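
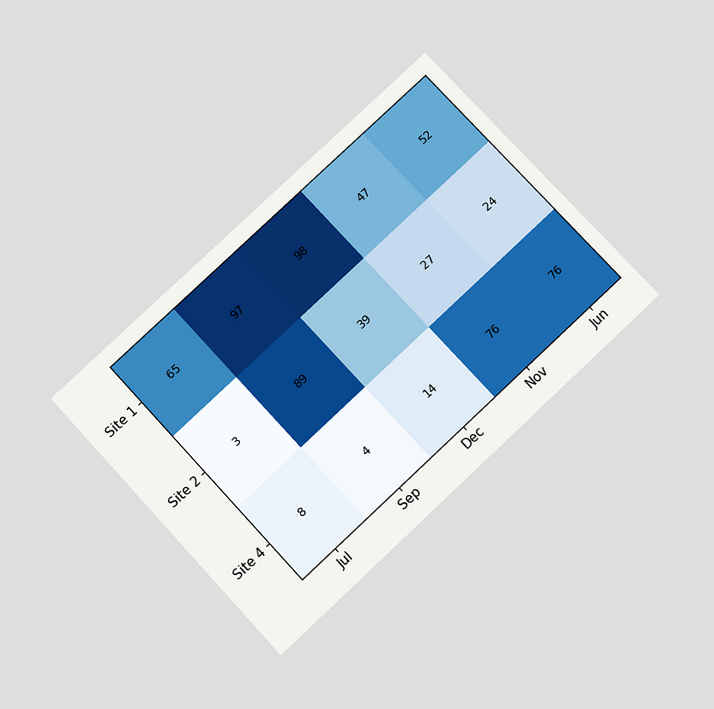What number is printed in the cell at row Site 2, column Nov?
27

The chart is tilted about 43° counter-clockwise and viewed slightly from below. The (Site 2, Nov) cell reads 27.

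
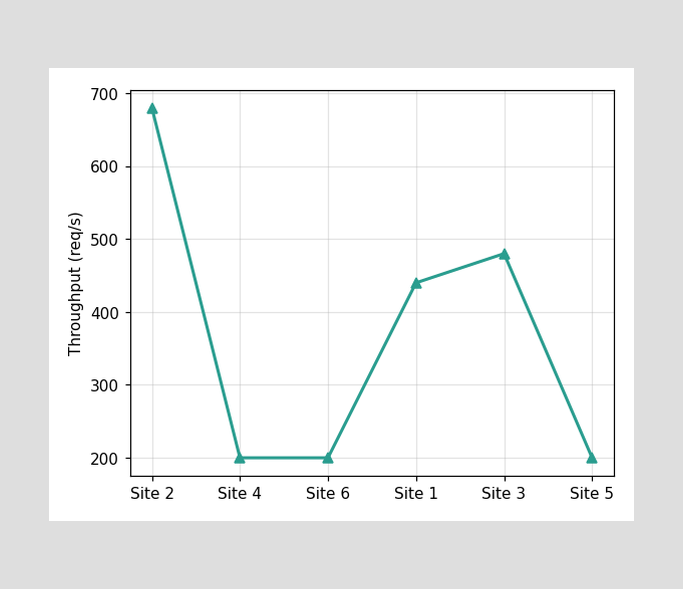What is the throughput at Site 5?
200req/s

At Site 5, the line is at 200req/s.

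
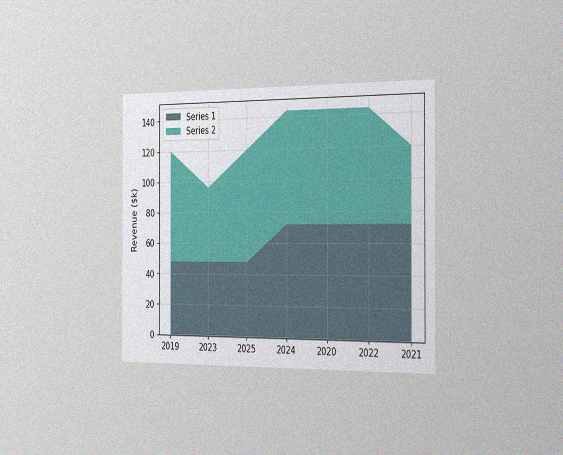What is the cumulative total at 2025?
The chart is viewed slightly from the right, with some photo noise. The stacked total at 2025 reaches $120k.

$120k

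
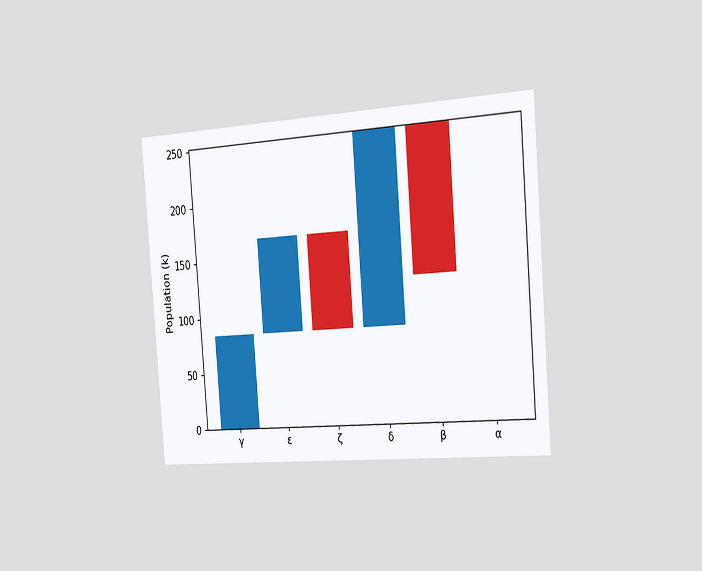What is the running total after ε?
168k

The chart is tilted about 4° counter-clockwise and viewed slightly from the right. After ε the running total reaches 168k.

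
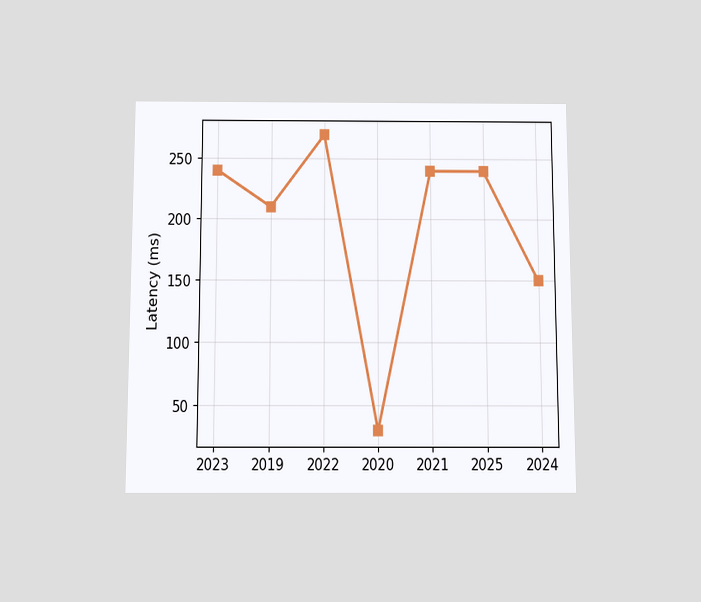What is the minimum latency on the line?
30ms

The chart is viewed slightly from below. The lowest point is at 2020, and reading across to the y-axis gives 30ms.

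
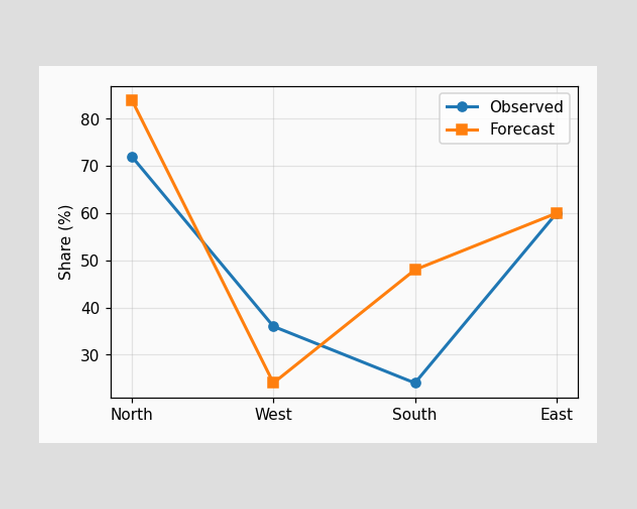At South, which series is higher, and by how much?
At South, Forecast sits above the other line by 24%.

Forecast, by 24%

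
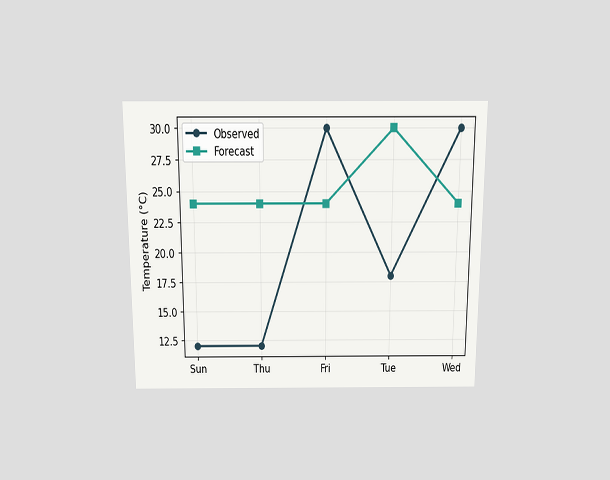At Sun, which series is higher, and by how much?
Forecast, by 12°C

The chart is viewed slightly from above. At Sun, Forecast sits above the other line by 12°C.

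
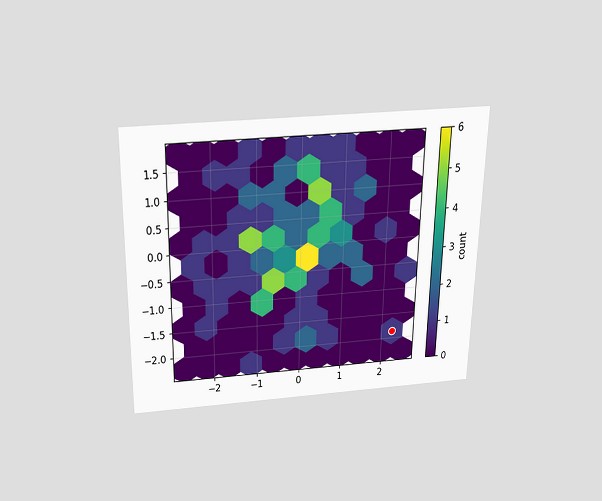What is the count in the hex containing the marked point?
The chart is viewed slightly from above. The marked hex reads 1 on the colorbar.

1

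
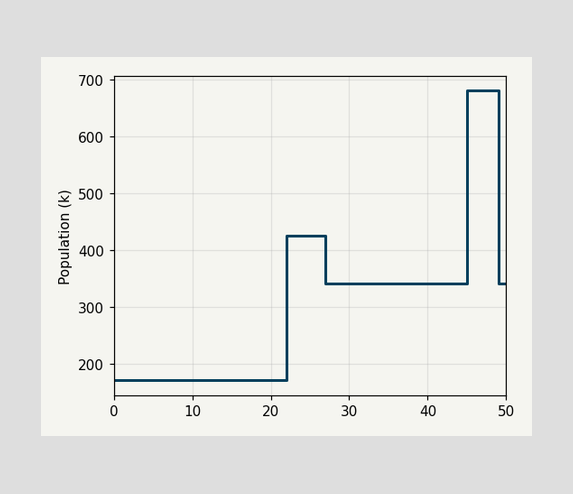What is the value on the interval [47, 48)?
On [47, 48) the step sits at 680k.

680k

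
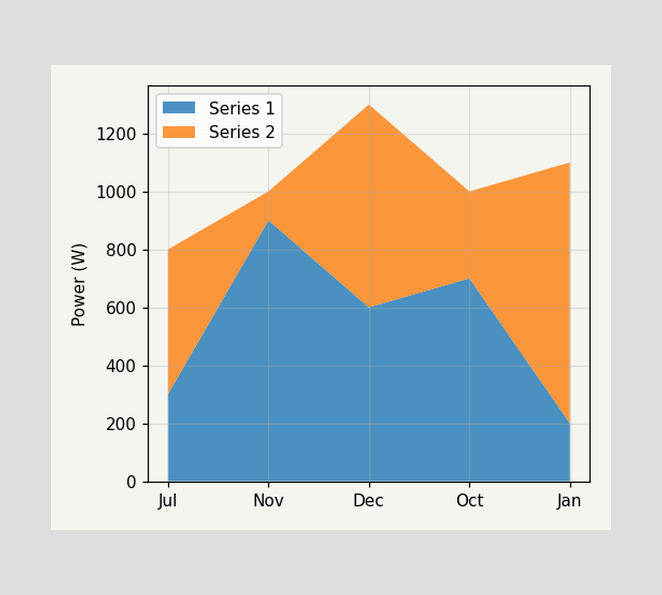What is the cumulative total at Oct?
The stacked total at Oct reaches 1000W.

1000W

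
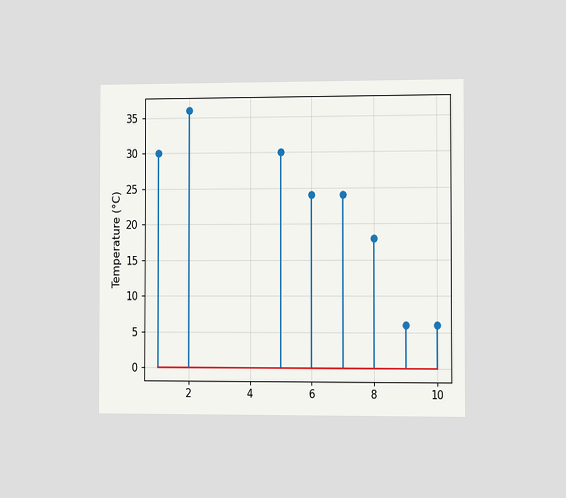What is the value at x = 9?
The chart is viewed slightly from the right. The stem at x=9 reaches 6°C.

6°C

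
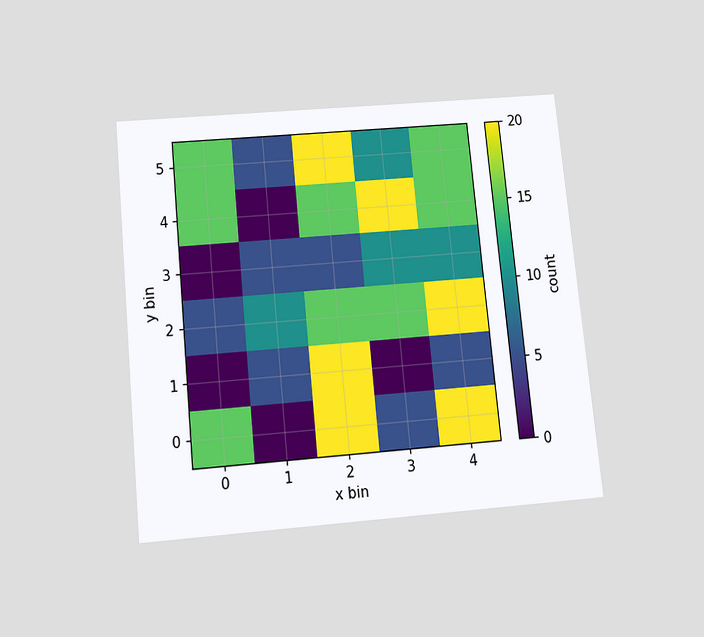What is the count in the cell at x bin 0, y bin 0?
15

The chart is tilted about 6° counter-clockwise and viewed slightly from below. Matching the cell (0, 0) against the colorbar gives 15.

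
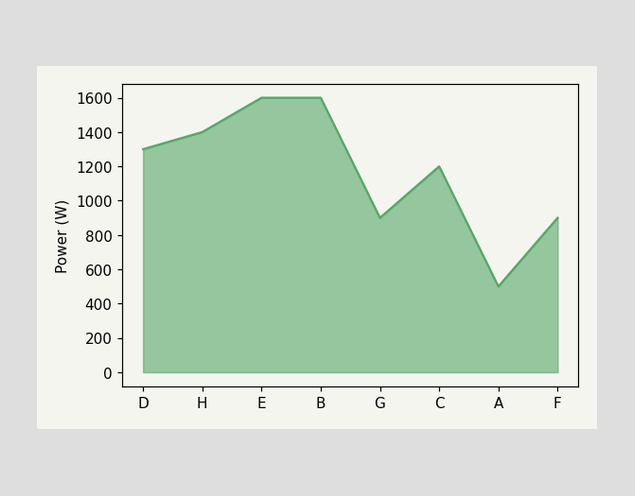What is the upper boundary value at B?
1600W

At B the upper boundary is at 1600W.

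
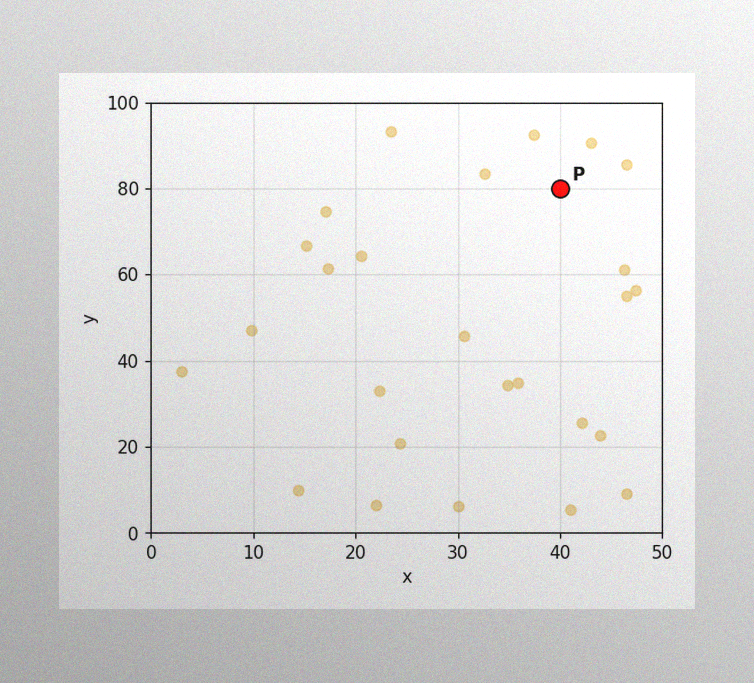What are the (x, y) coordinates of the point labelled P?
(40, 80)

The image has some photo noise and uneven lighting. Following the gridlines from P to each axis, P sits at (40, 80).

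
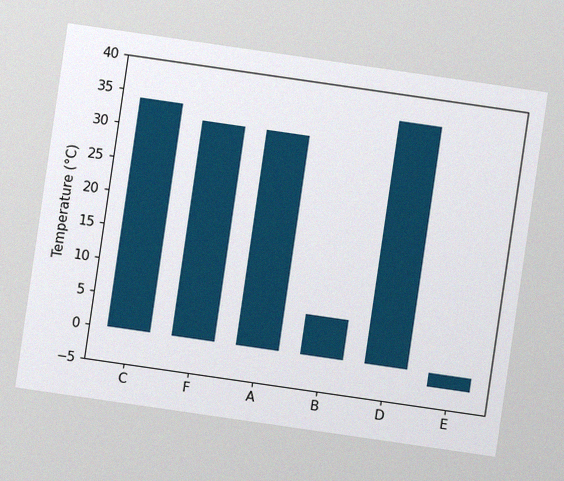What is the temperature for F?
The chart is tilted about 8° clockwise, with some photo noise. Reading along the chart's y-axis, the F bar reaches 32°C.

32°C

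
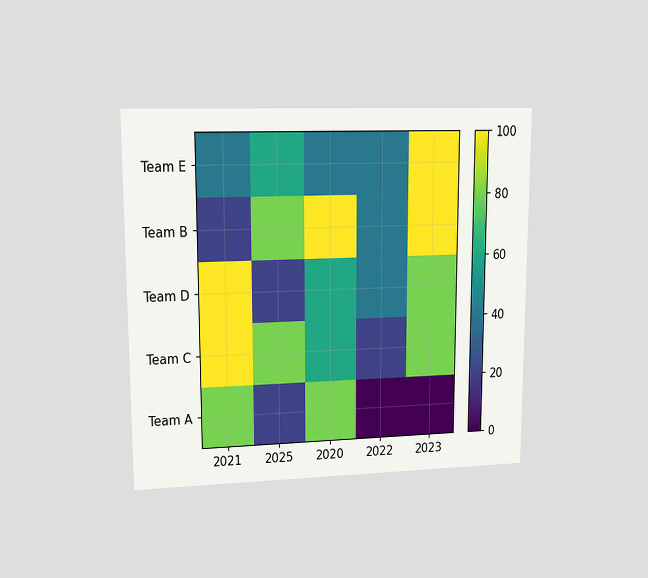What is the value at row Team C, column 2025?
The chart is viewed at a slight angle. Matching cell (Team C, 2025) against the colorbar gives 80.

80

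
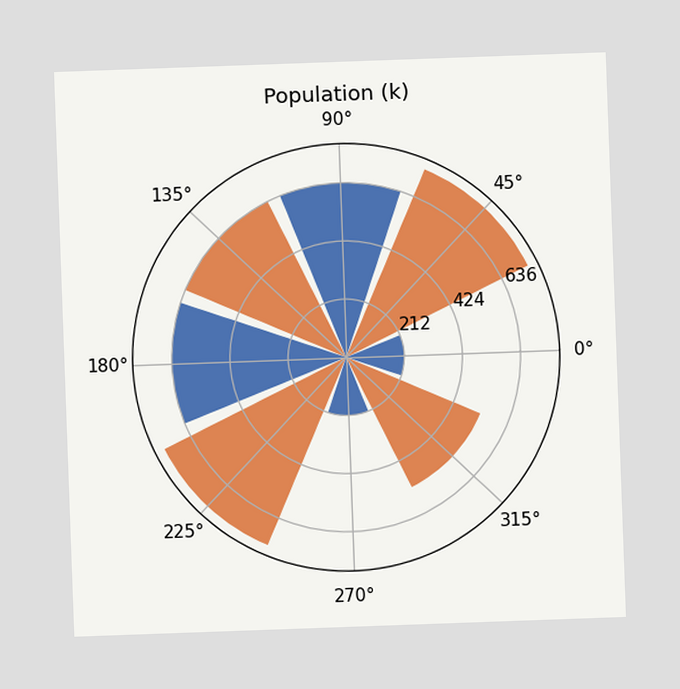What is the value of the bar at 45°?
The chart is tilted about 2° counter-clockwise. The bar at 45° reaches 742k on the radial axis.

742k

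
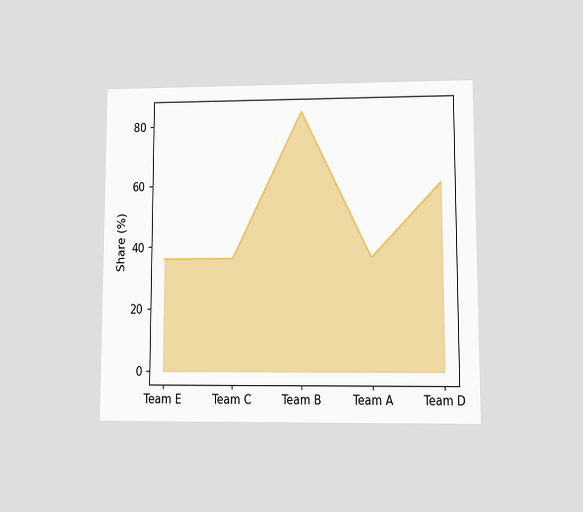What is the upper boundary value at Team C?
The chart is viewed at a slight angle. At Team C the upper boundary is at 36%.

36%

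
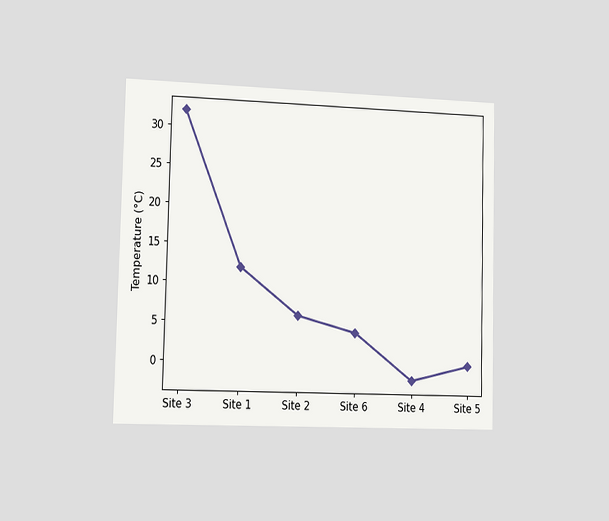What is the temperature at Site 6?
The chart is viewed slightly from the left. At Site 6, the line is at 4°C.

4°C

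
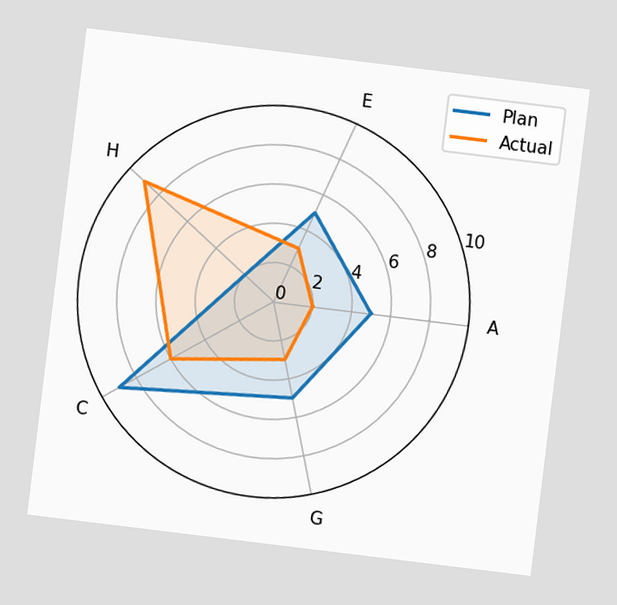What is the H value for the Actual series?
The chart is tilted about 7° clockwise. On the H axis, Actual reaches 9.

9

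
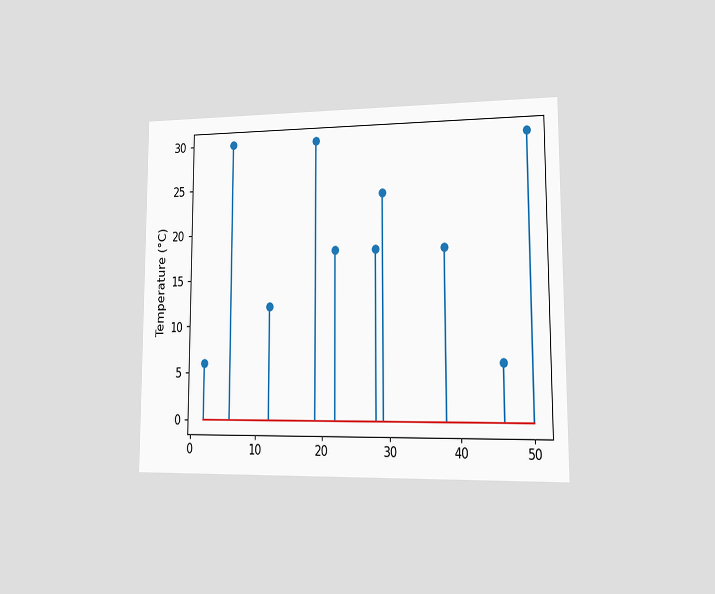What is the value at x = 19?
The chart is viewed at a slight angle. The stem at x=19 reaches 30°C.

30°C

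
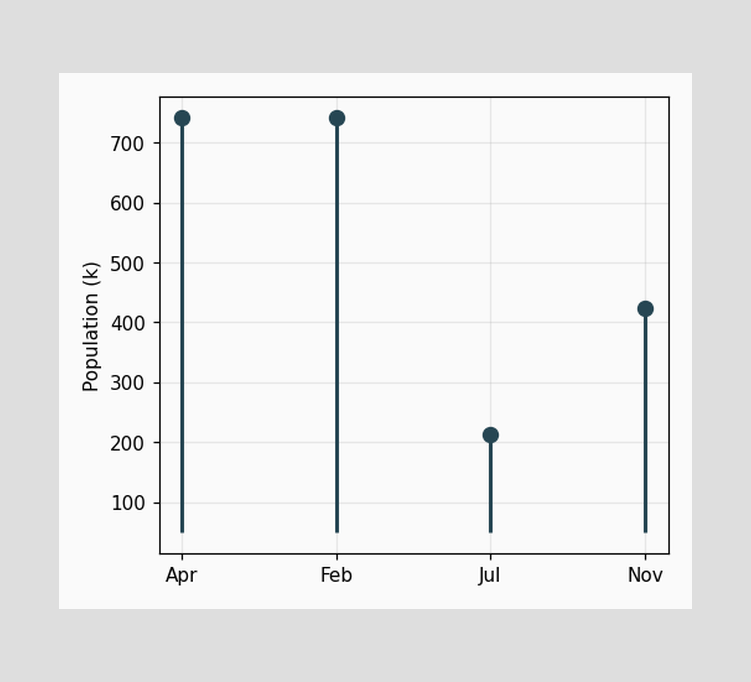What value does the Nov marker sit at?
424k

The Nov marker sits at 424k.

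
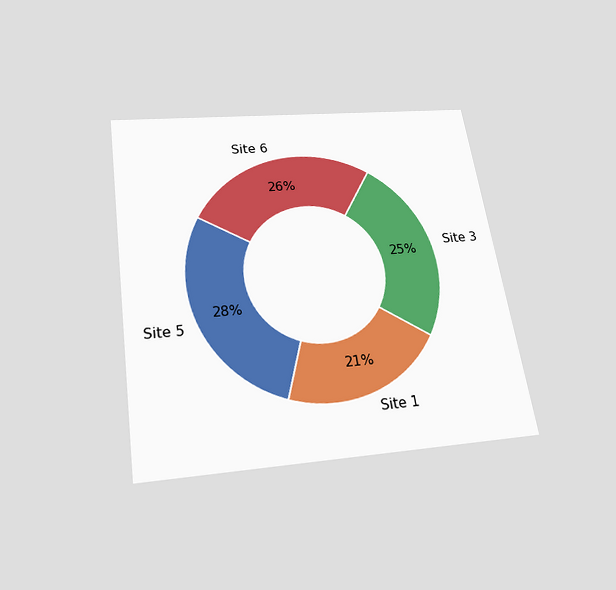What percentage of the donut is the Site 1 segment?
21%

The chart is tilted about 9° counter-clockwise and viewed slightly from below. The Site 1 segment takes up 21% of the ring.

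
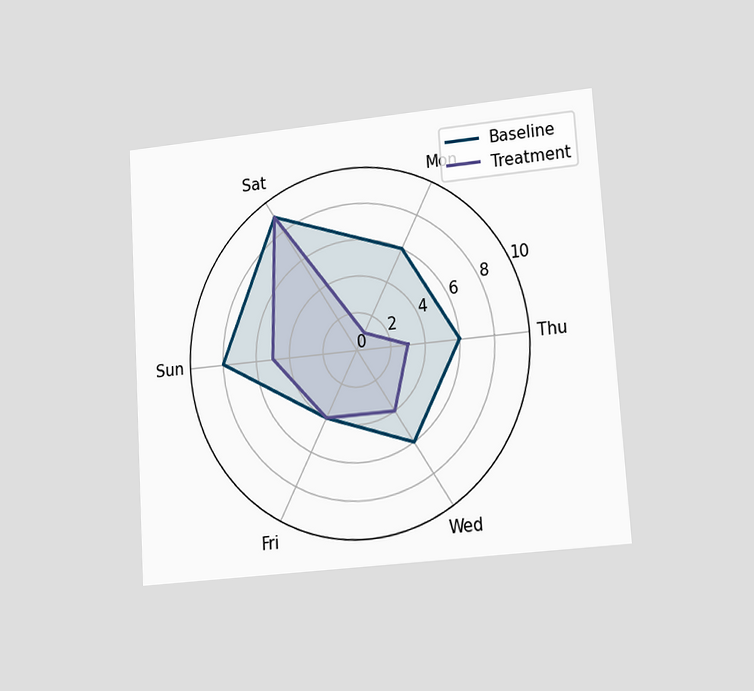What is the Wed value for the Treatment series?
4

The chart is tilted about 4° counter-clockwise and viewed at a slight angle. On the Wed axis, Treatment reaches 4.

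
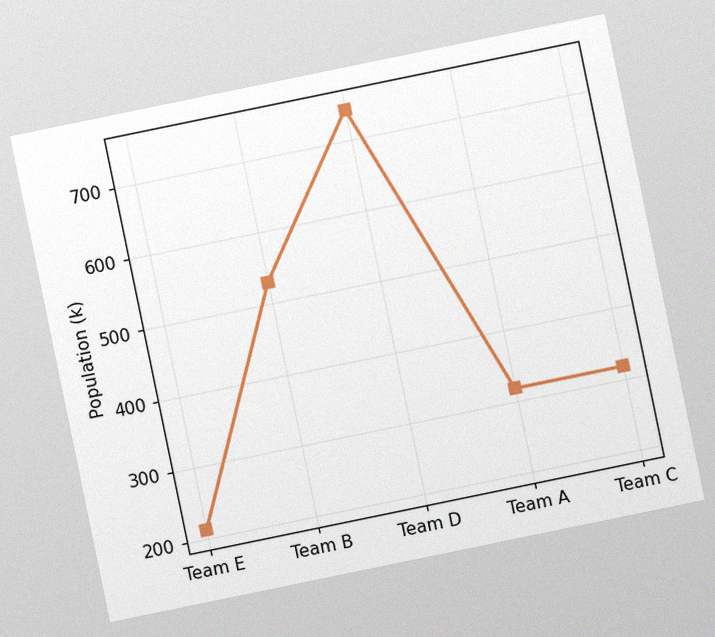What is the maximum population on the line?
742k

The chart is tilted about 12° counter-clockwise, with some photo noise. The highest point is at Team D, and reading across to the y-axis gives 742k.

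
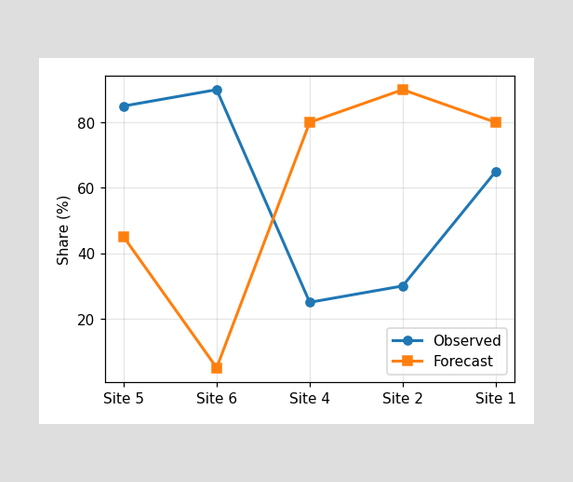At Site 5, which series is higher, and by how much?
At Site 5, Observed sits above the other line by 40%.

Observed, by 40%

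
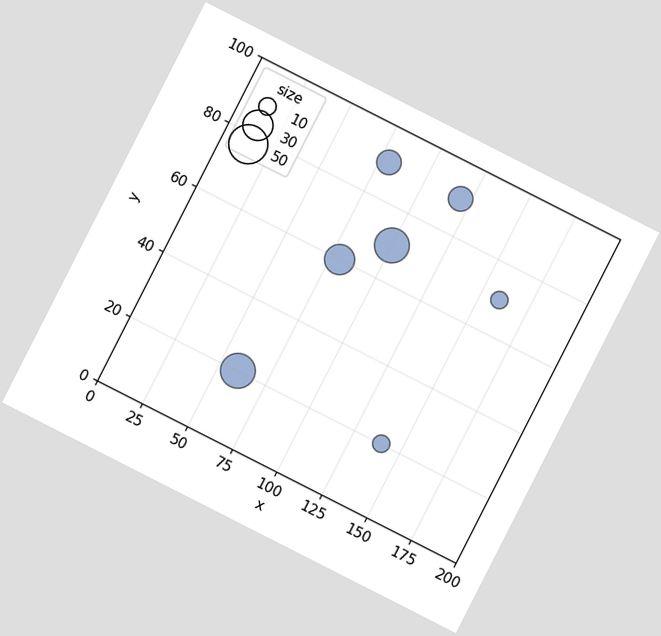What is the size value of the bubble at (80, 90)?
20

The chart is tilted about 27° clockwise. Matching the bubble at (80, 90) against the size legend gives 20.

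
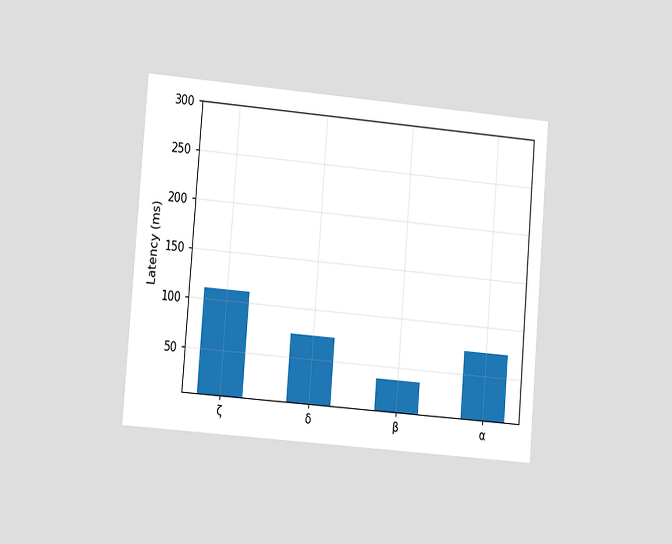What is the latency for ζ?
The chart is tilted about 5° clockwise and viewed slightly from the left. Reading along the chart's y-axis, the ζ bar reaches 111ms.

111ms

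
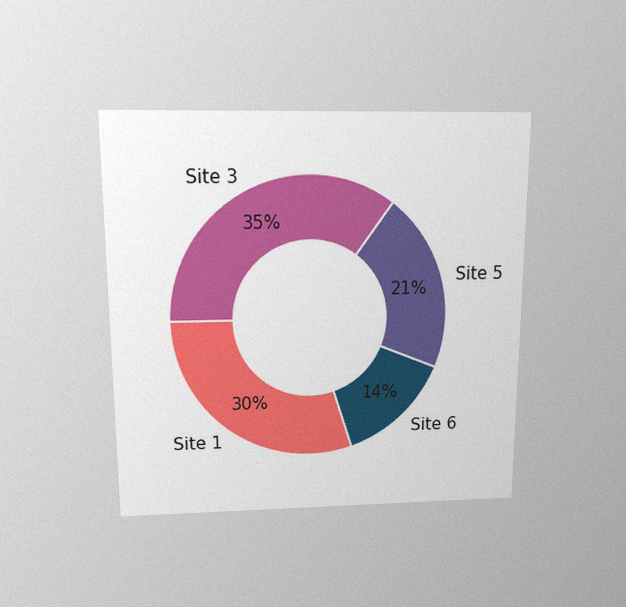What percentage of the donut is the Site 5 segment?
The chart is viewed slightly from above, with some photo noise. The Site 5 segment takes up 21% of the ring.

21%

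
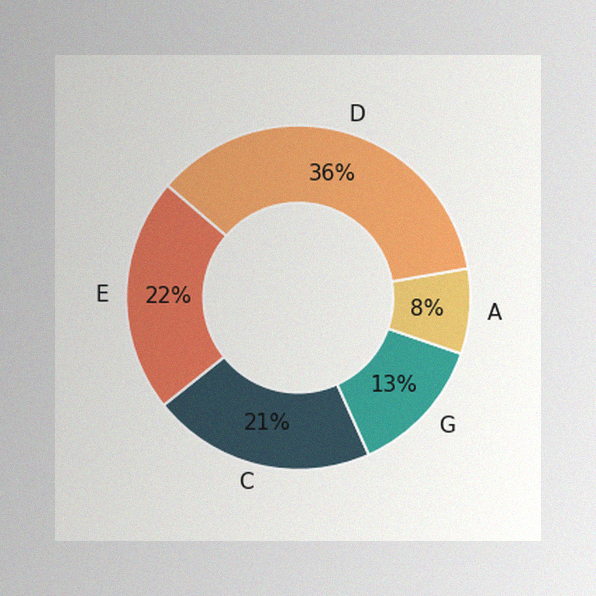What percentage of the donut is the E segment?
22%

The image has some photo noise and uneven lighting. The E segment takes up 22% of the ring.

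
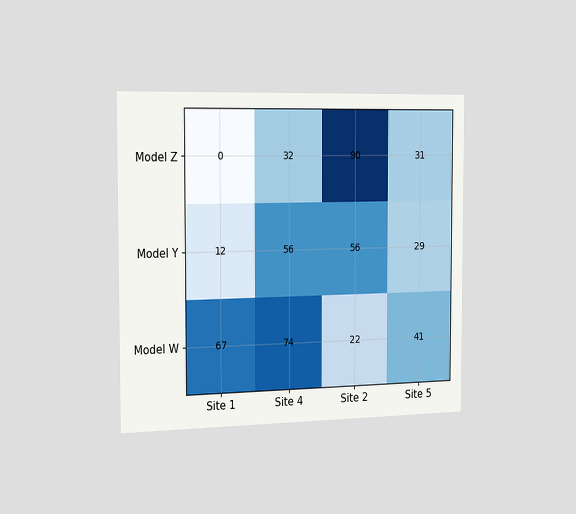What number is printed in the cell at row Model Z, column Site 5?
The chart is viewed slightly from the left. The (Model Z, Site 5) cell reads 31.

31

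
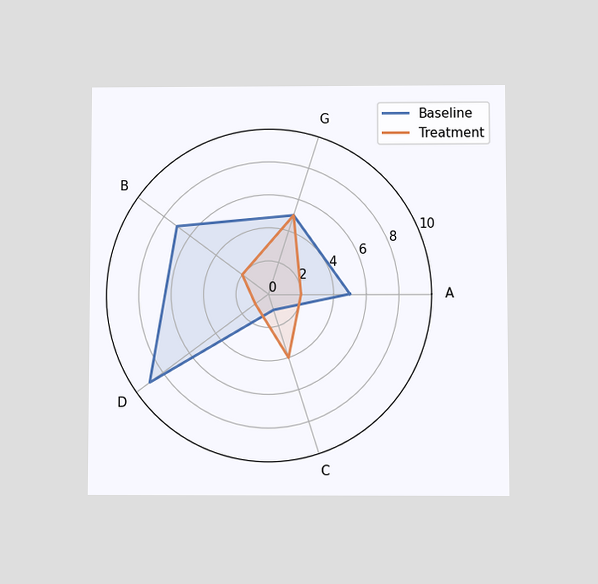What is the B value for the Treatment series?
2

The chart is viewed at a slight angle. On the B axis, Treatment reaches 2.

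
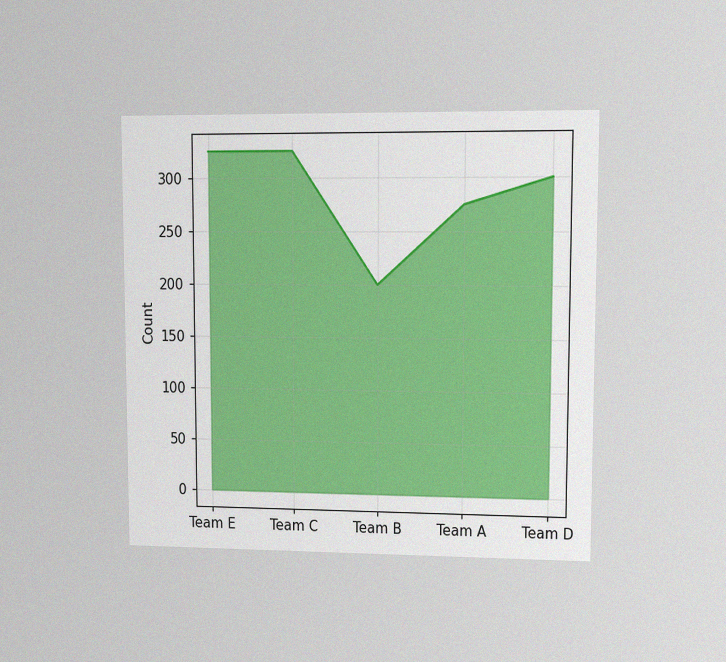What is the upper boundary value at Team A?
275

The chart is viewed at a slight angle, with some photo noise. At Team A the upper boundary is at 275.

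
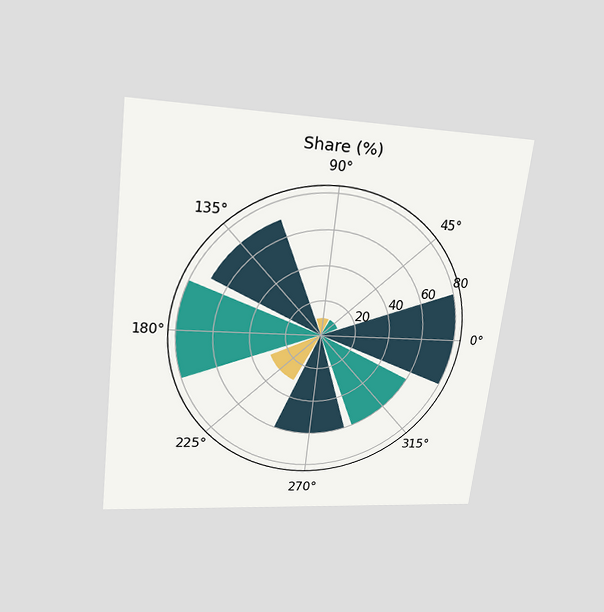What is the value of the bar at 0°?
80%

The chart is tilted about 7° clockwise and viewed slightly from above. The bar at 0° reaches 80% on the radial axis.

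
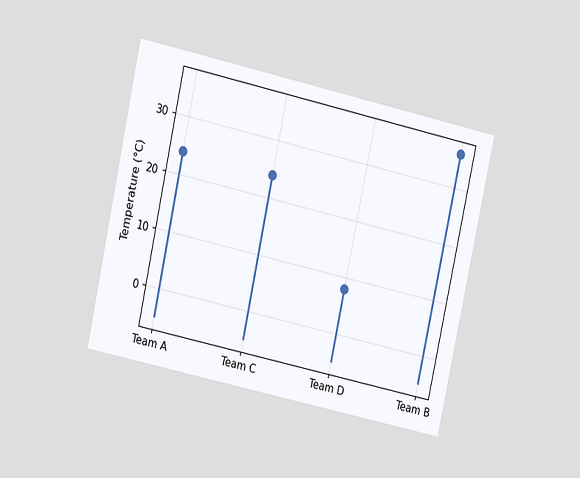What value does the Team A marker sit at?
24°C

The chart is tilted about 12° clockwise and viewed at a slight angle. The Team A marker sits at 24°C.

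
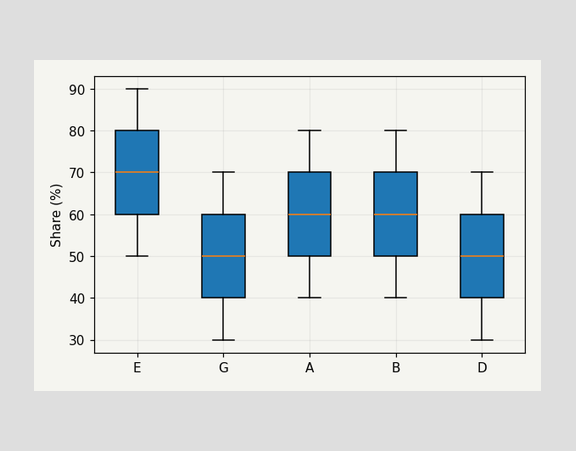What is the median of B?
60%

The median line in the B box sits at 60%.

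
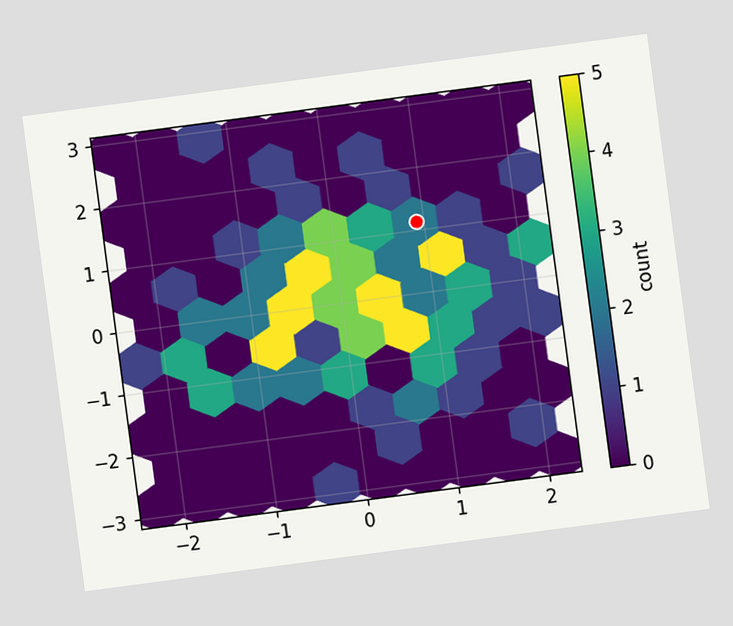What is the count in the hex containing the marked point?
The chart is tilted about 8° counter-clockwise. The marked hex reads 2 on the colorbar.

2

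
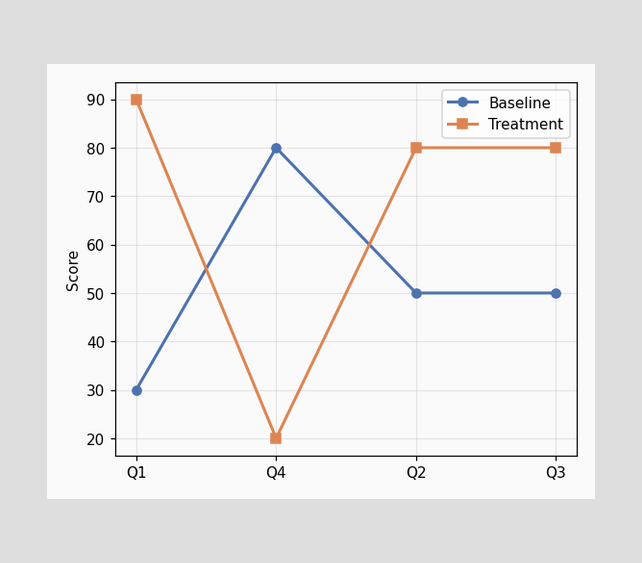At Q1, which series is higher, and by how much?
At Q1, Treatment sits above the other line by 60.

Treatment, by 60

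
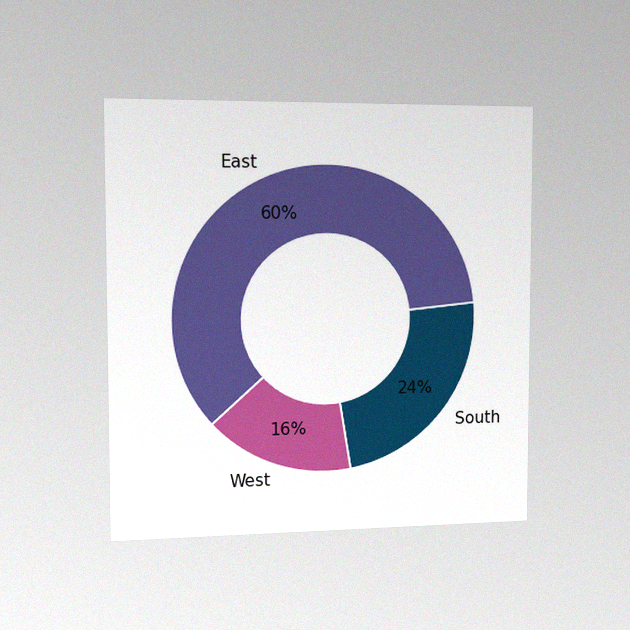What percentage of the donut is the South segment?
24%

The chart is viewed slightly from the left, with some photo noise. The South segment takes up 24% of the ring.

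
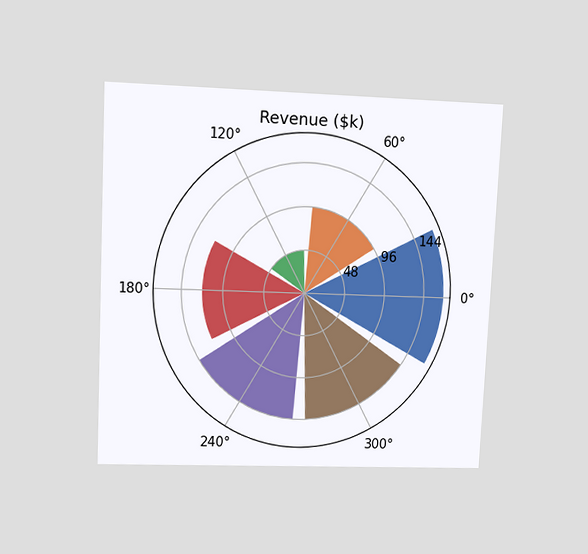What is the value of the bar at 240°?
The chart is tilted about 3° clockwise and viewed at a slight angle. The bar at 240° reaches $144k on the radial axis.

$144k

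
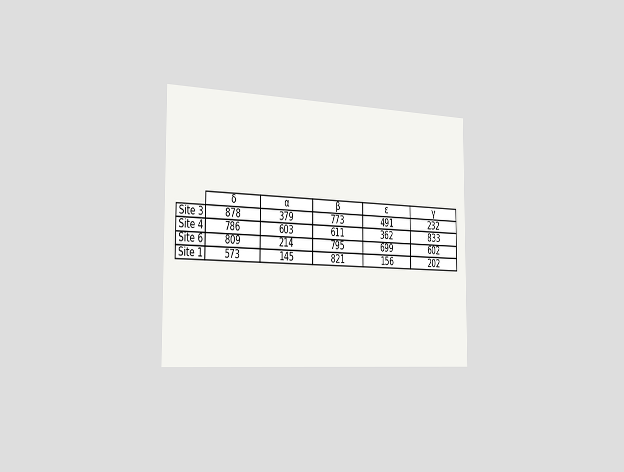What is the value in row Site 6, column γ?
602

The chart is viewed slightly from the left. The (Site 6, γ) cell reads 602.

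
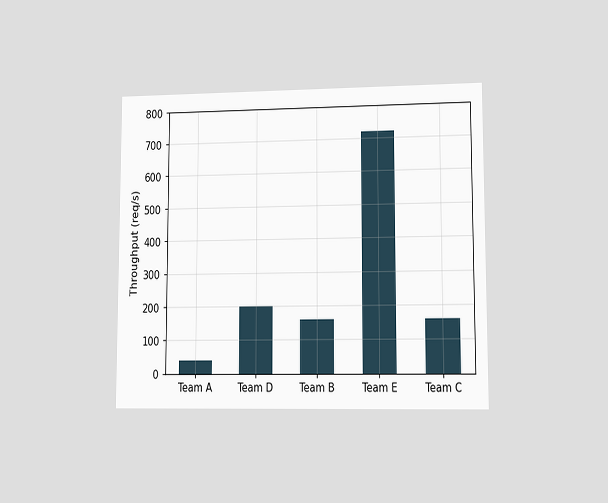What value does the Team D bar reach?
200req/s

The chart is viewed at a slight angle. Reading along the chart's y-axis, the Team D bar reaches 200req/s.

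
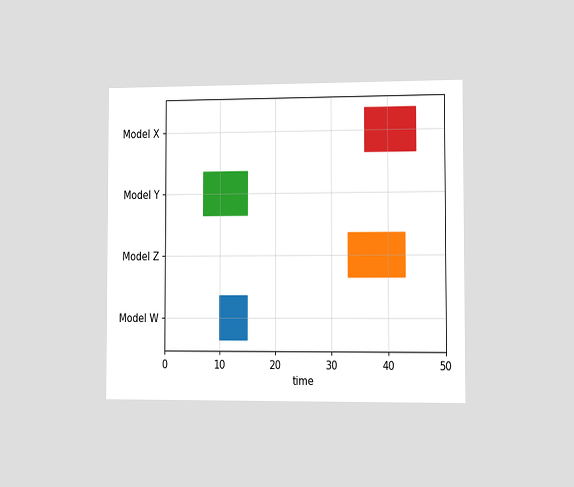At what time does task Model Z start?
33

The chart is viewed slightly from the right. The Model Z bar begins at t=33.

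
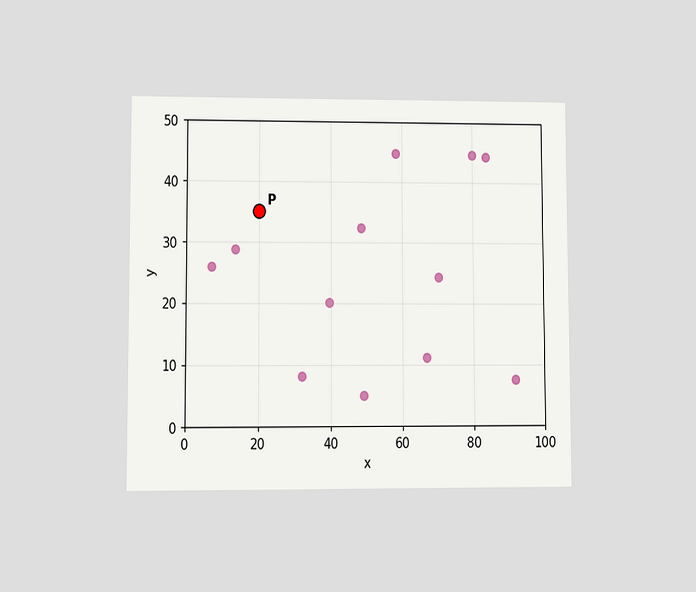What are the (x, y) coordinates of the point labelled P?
(20, 35)

The chart is viewed at a slight angle. Following the gridlines from P to each axis, P sits at (20, 35).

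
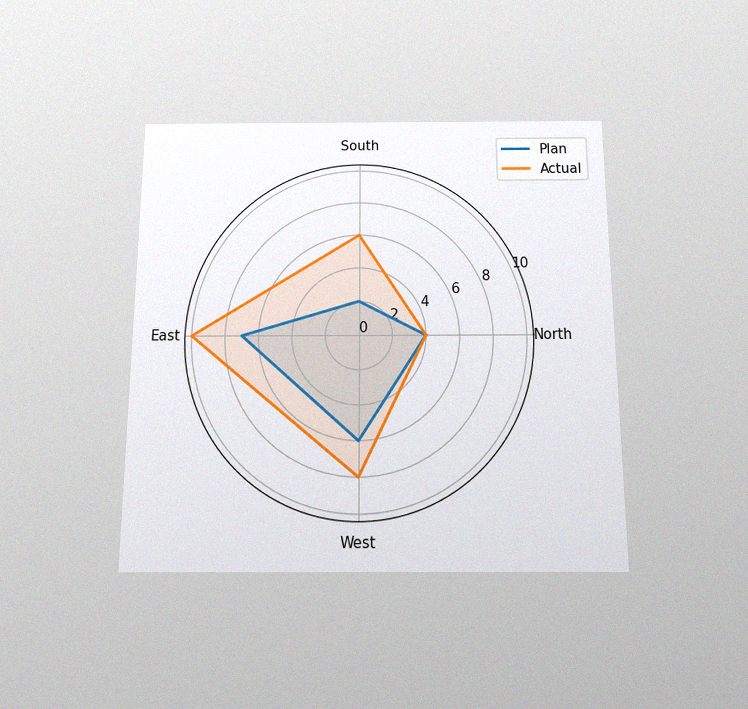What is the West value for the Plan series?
6

The chart is viewed slightly from below, with some photo noise. On the West axis, Plan reaches 6.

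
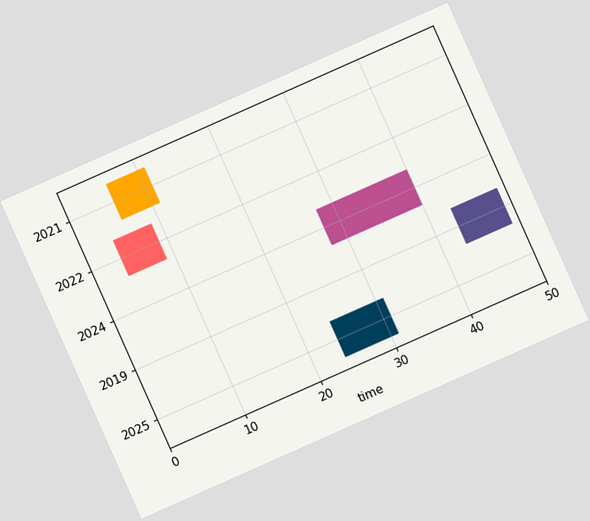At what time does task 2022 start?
The chart is tilted about 24° counter-clockwise. The 2022 bar begins at t=4.

4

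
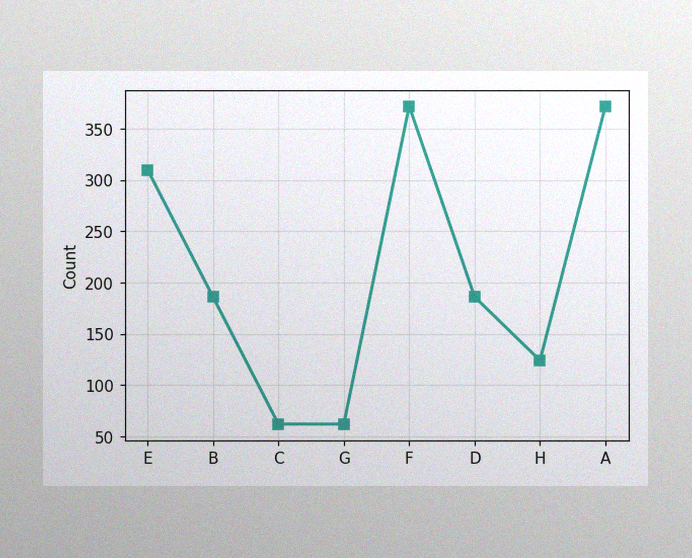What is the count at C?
The image has some photo noise and uneven lighting. At C, the line is at 62.

62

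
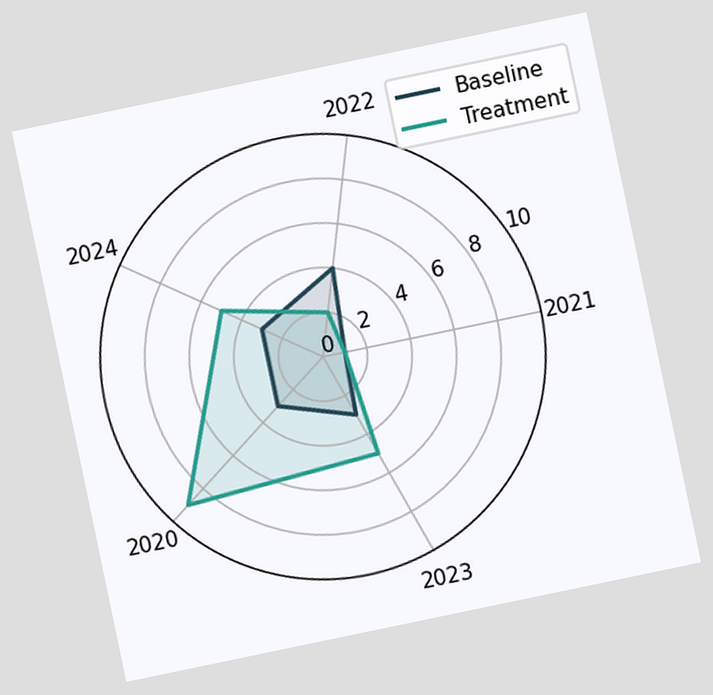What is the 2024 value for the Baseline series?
The chart is tilted about 12° counter-clockwise. On the 2024 axis, Baseline reaches 3.

3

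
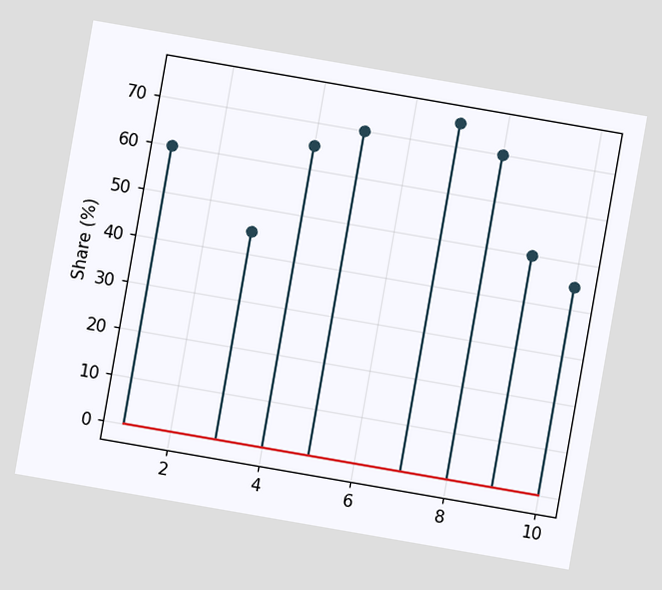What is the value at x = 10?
45%

The chart is tilted about 10° clockwise. The stem at x=10 reaches 45%.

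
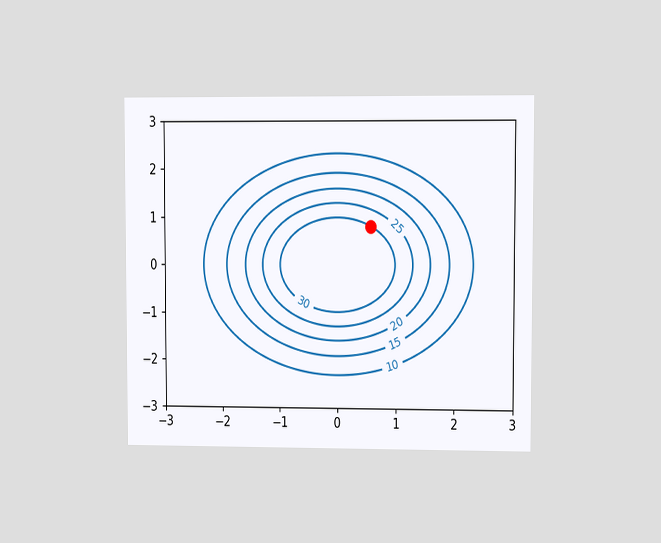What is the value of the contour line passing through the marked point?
30

The chart is viewed at a slight angle. The marked point sits on the contour labelled 30.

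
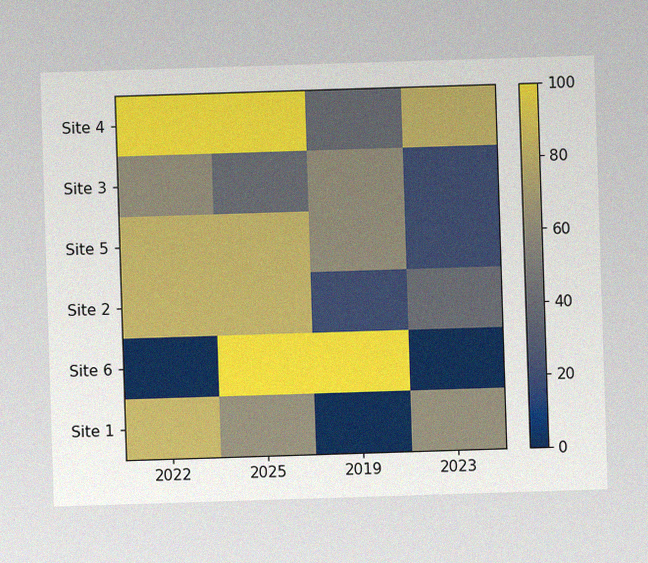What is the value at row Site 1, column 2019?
The image has some photo noise and uneven lighting. Matching cell (Site 1, 2019) against the colorbar gives 0.

0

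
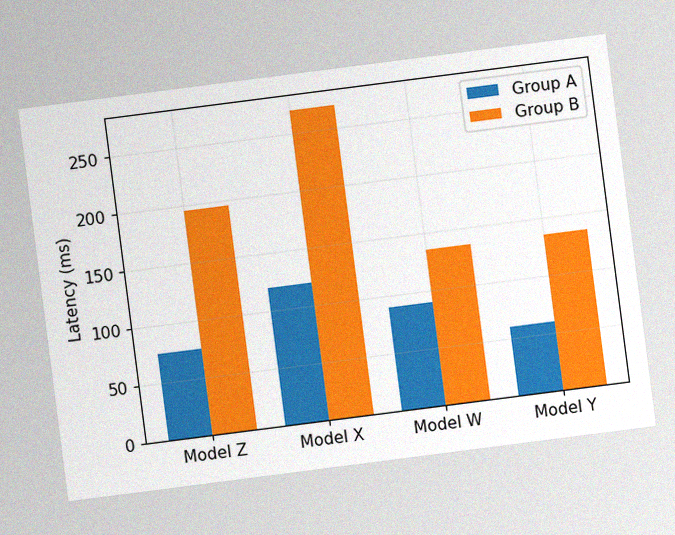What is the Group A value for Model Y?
The chart is tilted about 7° counter-clockwise, with some photo noise. The Group A bar at Model Y reaches 60ms on the y-axis.

60ms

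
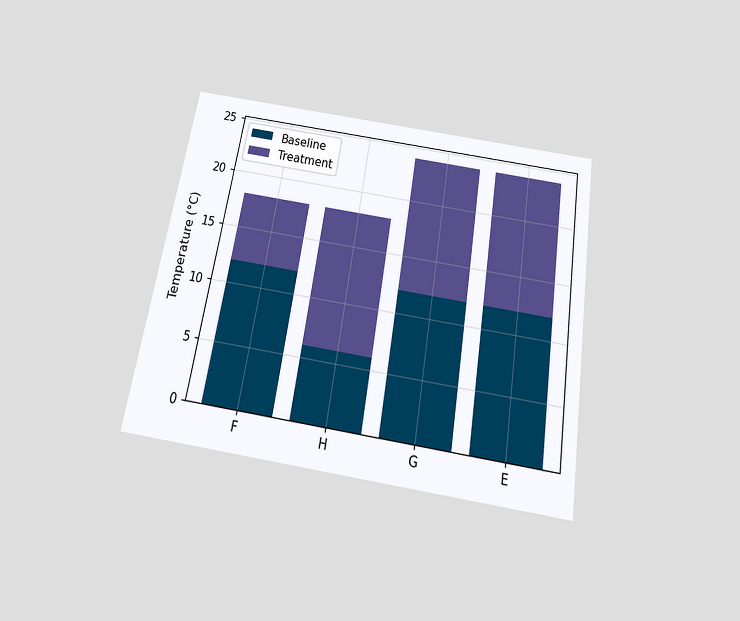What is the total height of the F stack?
18°C

The chart is tilted about 9° clockwise and viewed slightly from below. The F stack's top reaches 18°C on the y-axis.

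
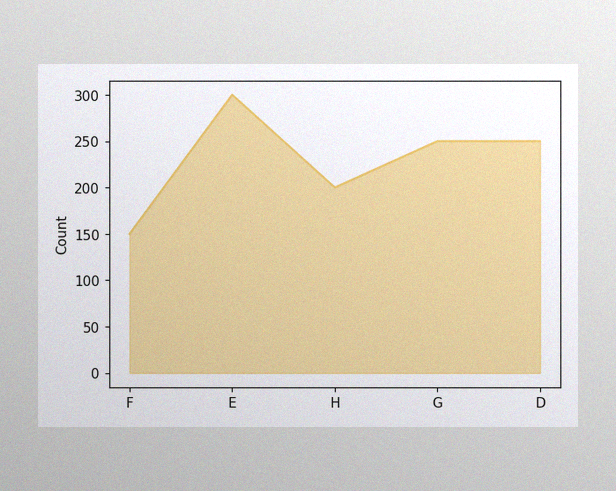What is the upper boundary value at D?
The image has some photo noise and uneven lighting. At D the upper boundary is at 250.

250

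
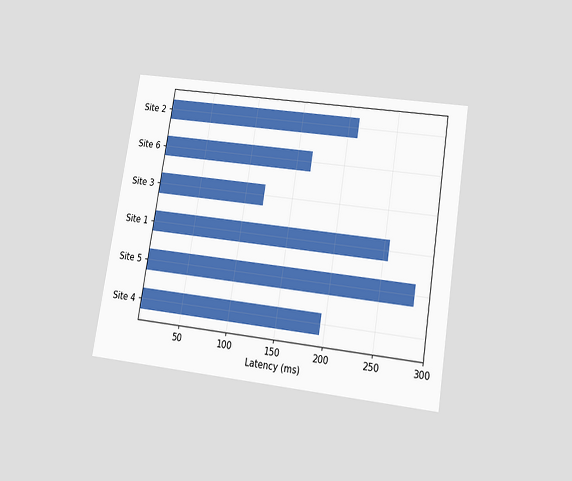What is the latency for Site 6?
165ms

The chart is tilted about 9° clockwise and viewed slightly from below. Reading along the chart's x-axis, the Site 6 bar reaches 165ms.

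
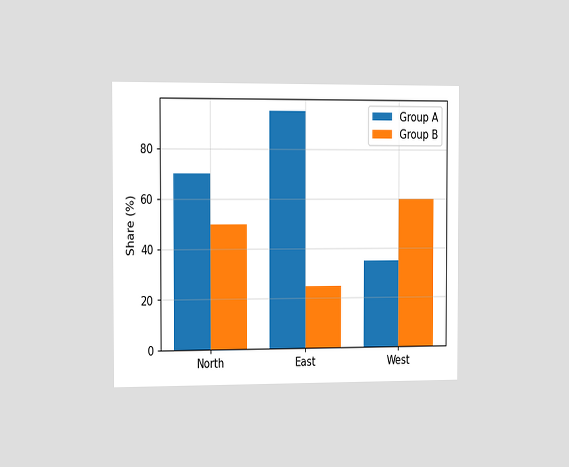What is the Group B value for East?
25%

The chart is viewed slightly from the left. The Group B bar at East reaches 25% on the y-axis.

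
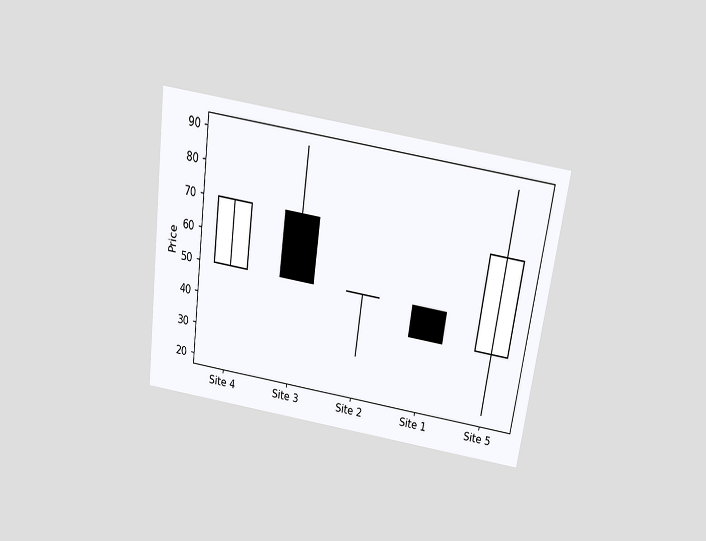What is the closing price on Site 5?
The chart is tilted about 8° clockwise and viewed slightly from above. The Site 5 candle closes at 70.

70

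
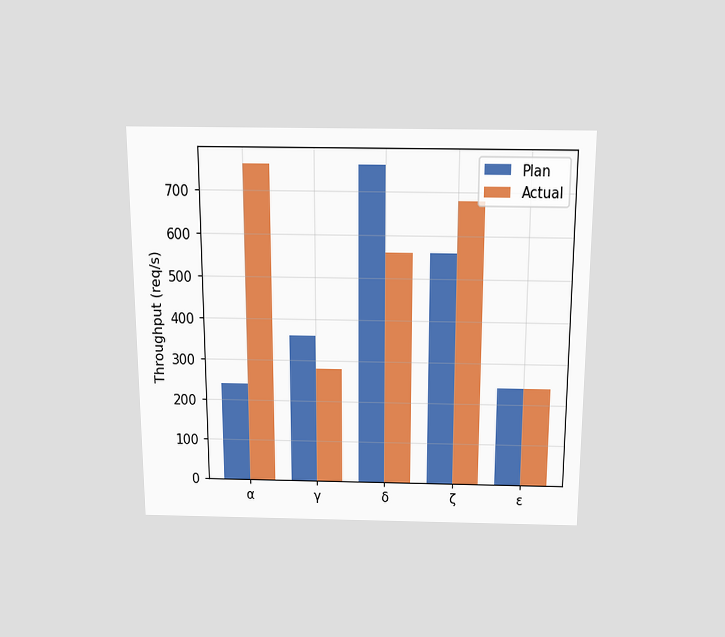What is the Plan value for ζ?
The chart is viewed slightly from above. The Plan bar at ζ reaches 560req/s on the y-axis.

560req/s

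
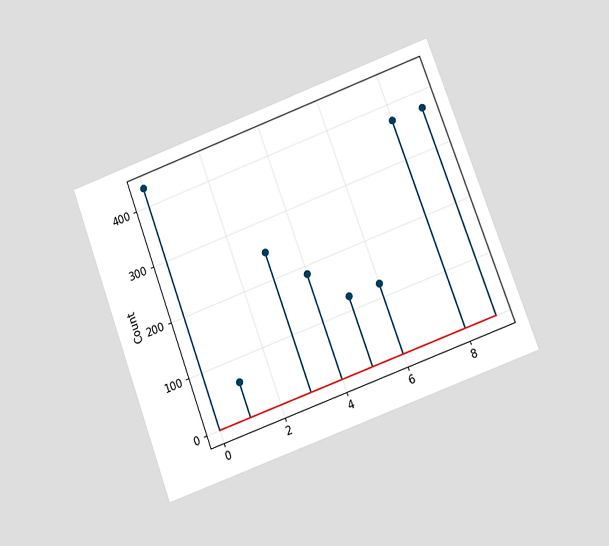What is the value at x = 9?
The chart is tilted about 20° counter-clockwise and viewed at a slight angle. The stem at x=9 reaches 372.

372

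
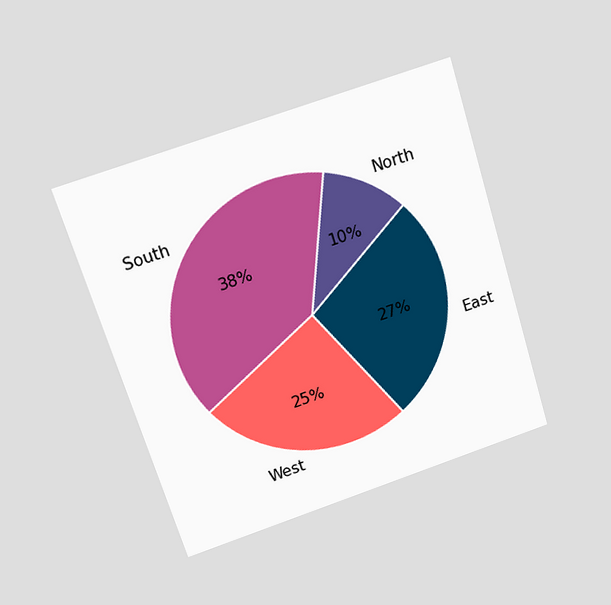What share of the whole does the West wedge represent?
The chart is tilted about 17° counter-clockwise and viewed at a slight angle. The West slice takes up 25% of the pie.

25%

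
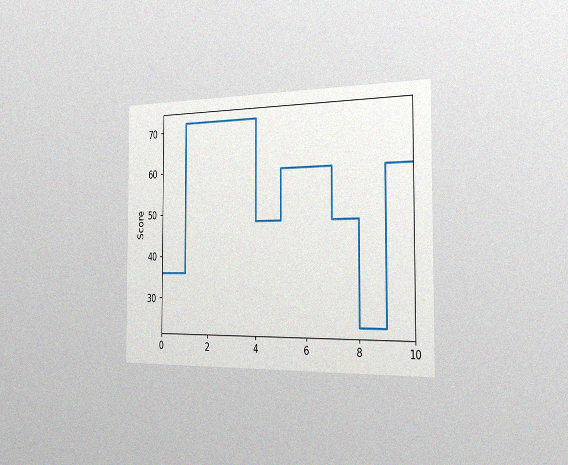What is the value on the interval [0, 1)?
36

The chart is viewed slightly from the right, with some photo noise. On [0, 1) the step sits at 36.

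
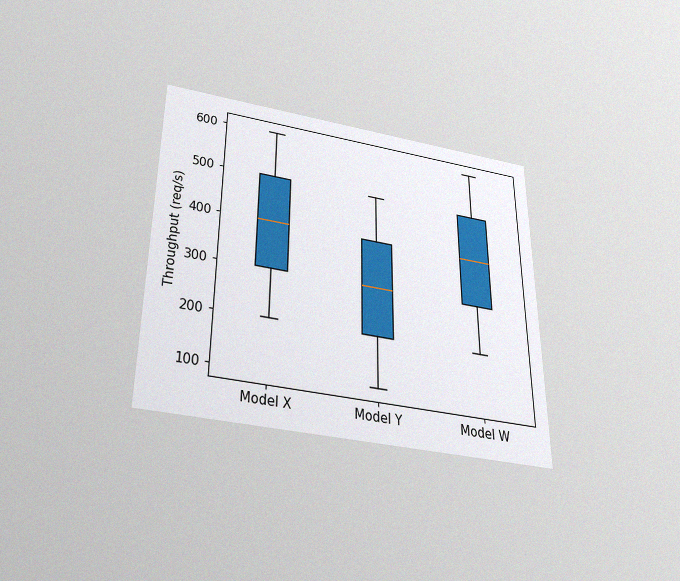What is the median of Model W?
400req/s

The chart is viewed slightly from below, with some photo noise. The median line in the Model W box sits at 400req/s.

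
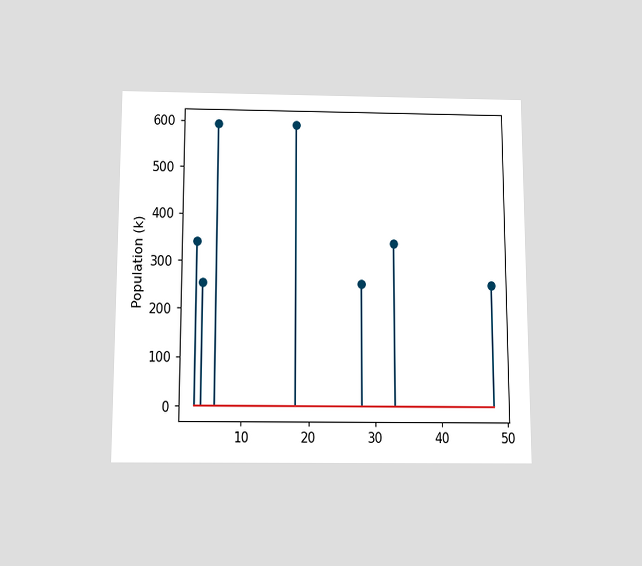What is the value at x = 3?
340k

The chart is viewed slightly from below. The stem at x=3 reaches 340k.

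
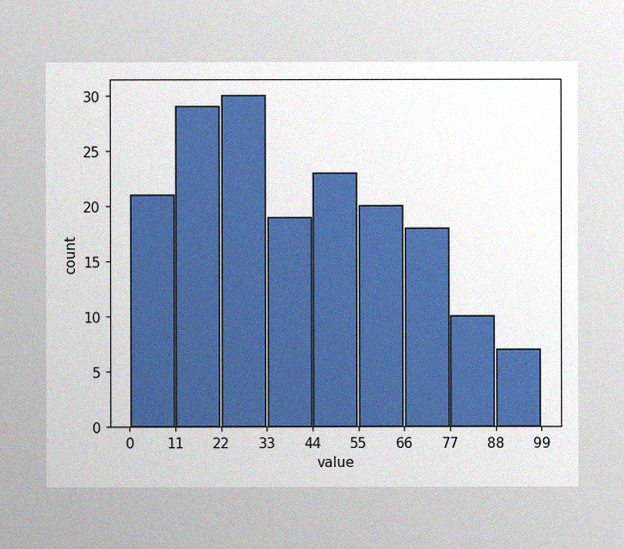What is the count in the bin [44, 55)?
23

The image has some photo noise and uneven lighting. The [44, 55) bin has height 23.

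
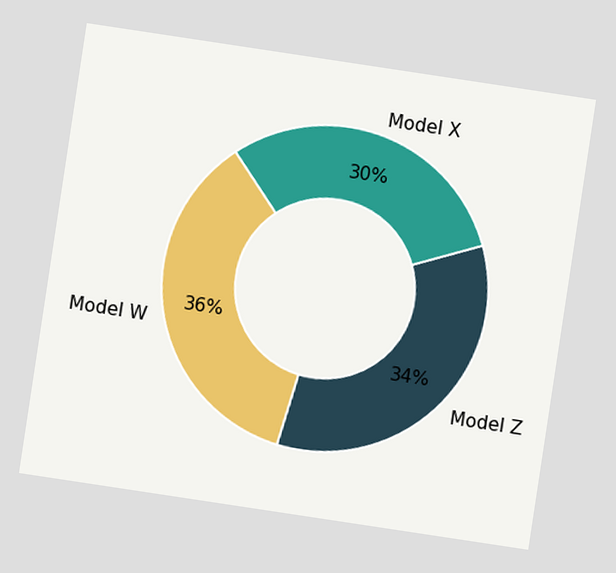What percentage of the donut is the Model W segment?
36%

The chart is tilted about 9° clockwise. The Model W segment takes up 36% of the ring.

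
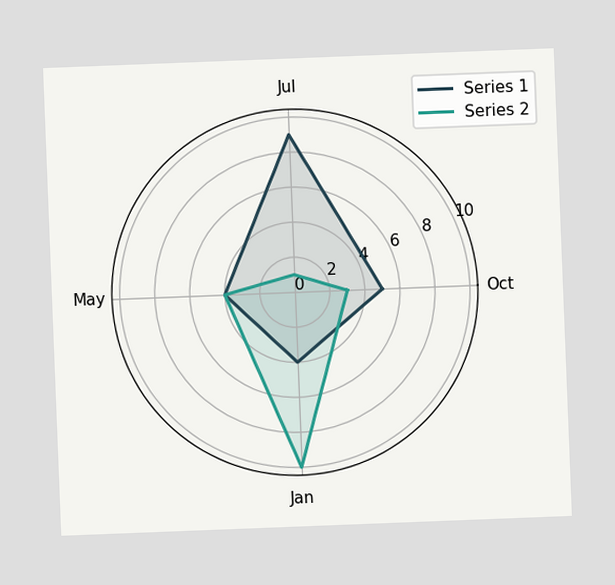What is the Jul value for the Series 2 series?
1

The chart is tilted about 2° counter-clockwise. On the Jul axis, Series 2 reaches 1.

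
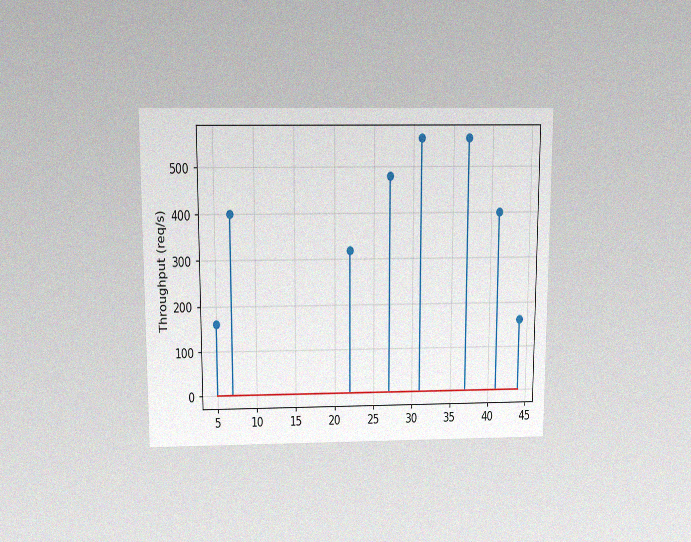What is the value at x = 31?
560req/s

The chart is viewed slightly from above, with some photo noise. The stem at x=31 reaches 560req/s.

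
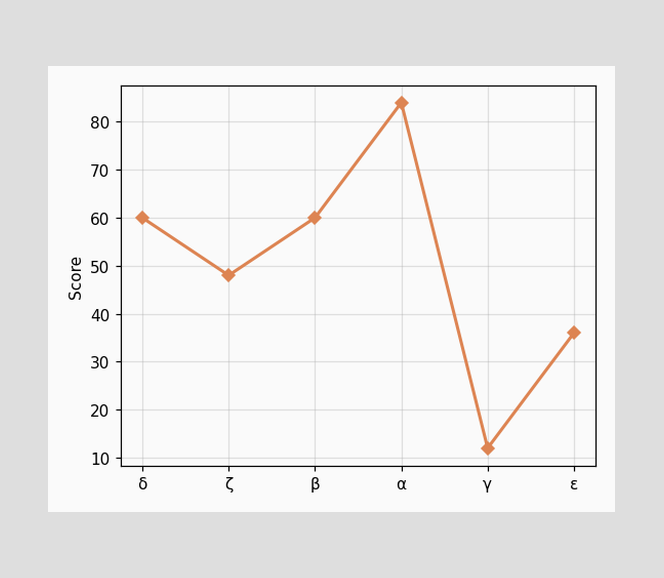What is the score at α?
At α, the line is at 84.

84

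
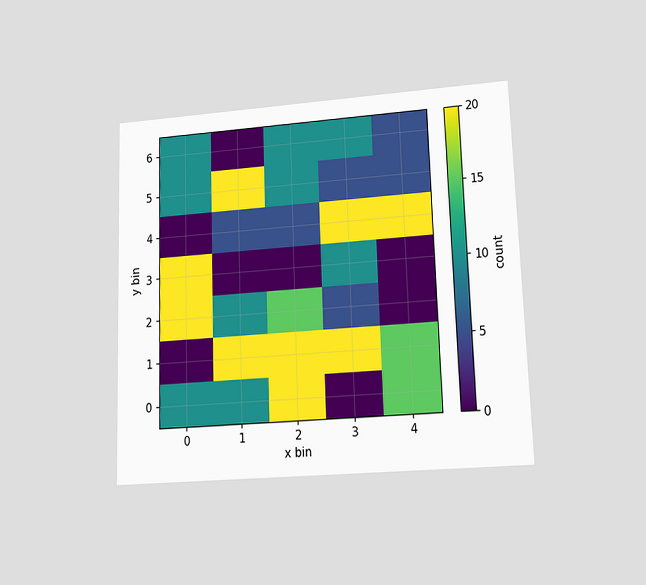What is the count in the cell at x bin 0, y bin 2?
The chart is viewed at a slight angle. Matching the cell (0, 2) against the colorbar gives 20.

20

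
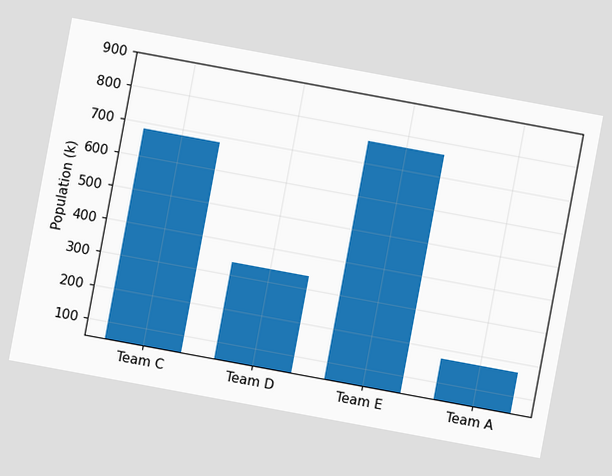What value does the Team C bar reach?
The chart is tilted about 10° clockwise. Reading along the chart's y-axis, the Team C bar reaches 680k.

680k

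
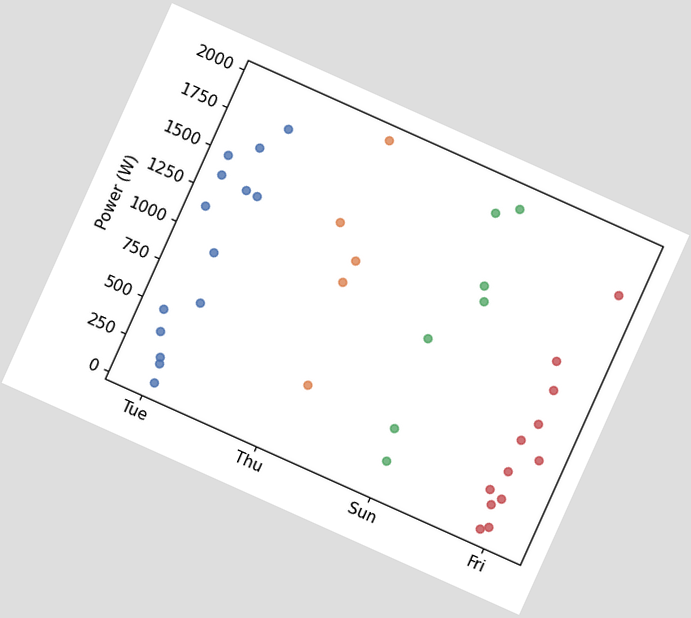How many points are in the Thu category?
5

The chart is tilted about 24° clockwise. Counting the markers in the Thu column gives 5.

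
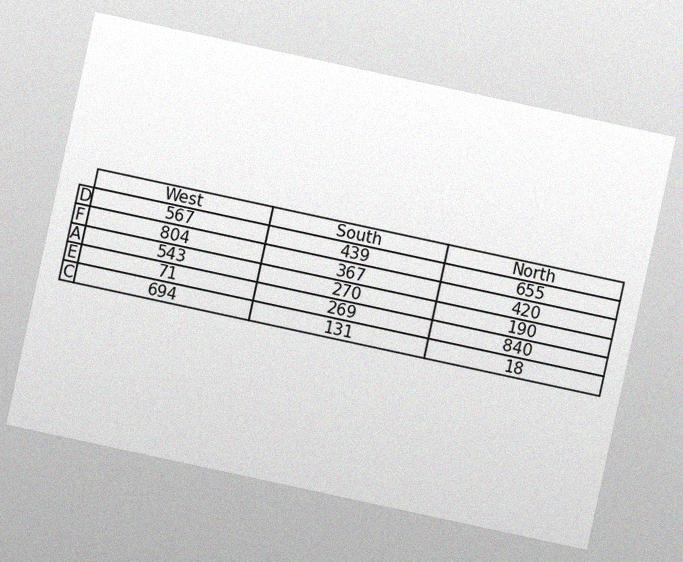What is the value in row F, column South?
The chart is tilted about 12° clockwise, with some photo noise. The (F, South) cell reads 367.

367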